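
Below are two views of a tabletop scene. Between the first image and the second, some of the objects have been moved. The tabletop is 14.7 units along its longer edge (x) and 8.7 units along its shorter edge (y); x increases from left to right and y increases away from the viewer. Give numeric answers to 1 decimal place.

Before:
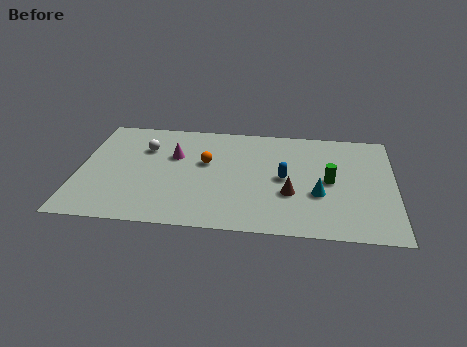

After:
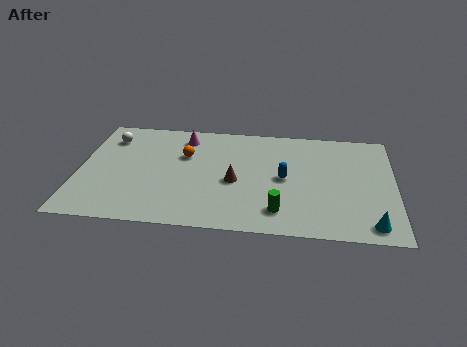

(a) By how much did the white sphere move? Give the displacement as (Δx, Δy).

(-1.7, 0.7)

The white sphere started near (3.0, 6.1) and ended near (1.3, 6.8).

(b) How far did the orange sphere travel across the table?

1.1

From (5.9, 5.2) to (4.9, 5.7), the orange sphere covered √(1.0² + 0.5²) ≈ 1.1 units.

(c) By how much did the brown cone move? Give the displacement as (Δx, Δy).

(-2.6, 0.7)

The brown cone was at about (9.9, 3.1) and moved to about (7.3, 3.8).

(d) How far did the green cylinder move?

3.5

The green cylinder moved from about (11.7, 4.3) to (9.4, 1.7), a distance of √(2.3² + 2.6²) ≈ 3.5.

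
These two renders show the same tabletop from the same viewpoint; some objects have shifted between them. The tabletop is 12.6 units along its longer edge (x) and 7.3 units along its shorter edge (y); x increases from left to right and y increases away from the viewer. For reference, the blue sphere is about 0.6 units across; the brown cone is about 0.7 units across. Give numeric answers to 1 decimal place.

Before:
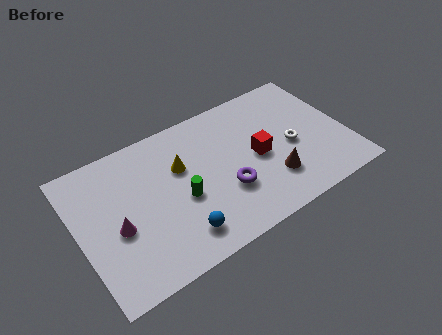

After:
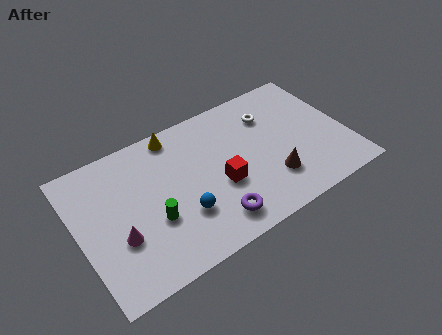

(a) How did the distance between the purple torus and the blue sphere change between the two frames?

-1.0

The distance was about 2.6 in the first image and 1.6 in the second, so they moved 1.0 units closer together.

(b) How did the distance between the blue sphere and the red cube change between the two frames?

-2.6

Before: roughly 4.6 units apart; after: 2.0. That's 2.6 units closer together.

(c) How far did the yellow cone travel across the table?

1.8

The yellow cone moved from about (4.9, 4.7) to (4.9, 6.5), a distance of √(0.0² + 1.8²) ≈ 1.8.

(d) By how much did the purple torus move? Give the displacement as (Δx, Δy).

(-0.8, -1.2)

The purple torus started near (6.7, 2.5) and ended near (5.9, 1.3).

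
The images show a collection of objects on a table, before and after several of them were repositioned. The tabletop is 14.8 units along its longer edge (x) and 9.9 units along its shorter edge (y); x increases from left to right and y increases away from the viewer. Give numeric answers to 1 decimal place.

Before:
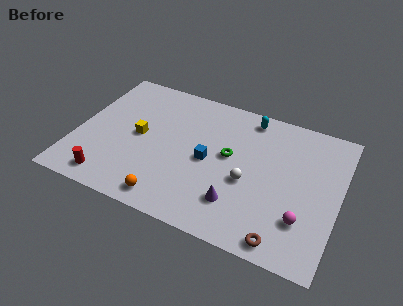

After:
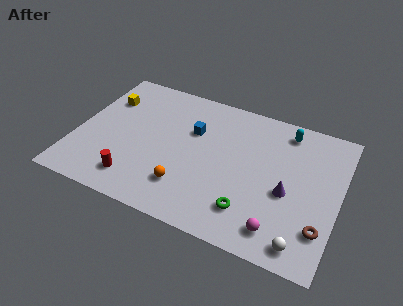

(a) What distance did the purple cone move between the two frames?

3.2

From (9.4, 2.4) to (12.0, 4.2), the purple cone covered √(2.6² + 1.8²) ≈ 3.2 units.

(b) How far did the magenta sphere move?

1.6

The magenta sphere moved from about (13.0, 2.7) to (11.8, 1.6), a distance of √(1.2² + 1.1²) ≈ 1.6.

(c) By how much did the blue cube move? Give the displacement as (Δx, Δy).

(-1.1, 1.8)

From the two frames, the blue cube sits at roughly (7.5, 4.7) before and (6.4, 6.5) after.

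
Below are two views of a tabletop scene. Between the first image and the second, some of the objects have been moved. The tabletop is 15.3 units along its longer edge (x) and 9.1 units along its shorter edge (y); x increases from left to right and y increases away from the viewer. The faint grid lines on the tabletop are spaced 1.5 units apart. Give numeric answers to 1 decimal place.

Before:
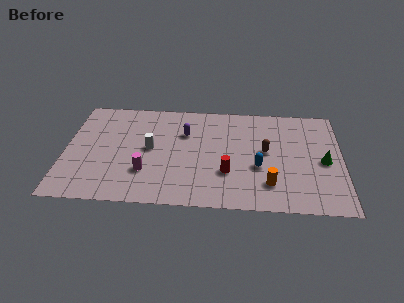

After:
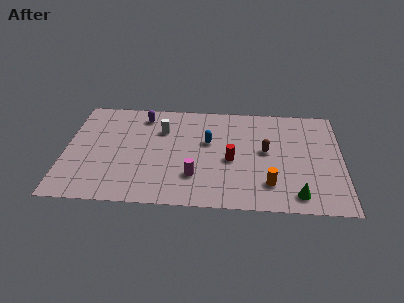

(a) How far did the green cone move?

3.3

The green cone was near (14.3, 4.2) before and (12.8, 1.3) after, so it travelled √(1.5² + 2.9²) ≈ 3.3 units.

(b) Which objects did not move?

the orange cylinder and the brown capsule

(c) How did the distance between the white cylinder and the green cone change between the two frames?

-0.5

They were about 9.6 units apart before and 9.1 after — 0.5 units closer together.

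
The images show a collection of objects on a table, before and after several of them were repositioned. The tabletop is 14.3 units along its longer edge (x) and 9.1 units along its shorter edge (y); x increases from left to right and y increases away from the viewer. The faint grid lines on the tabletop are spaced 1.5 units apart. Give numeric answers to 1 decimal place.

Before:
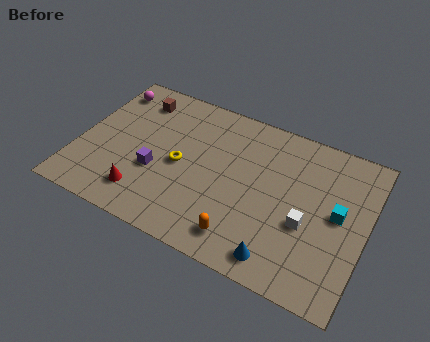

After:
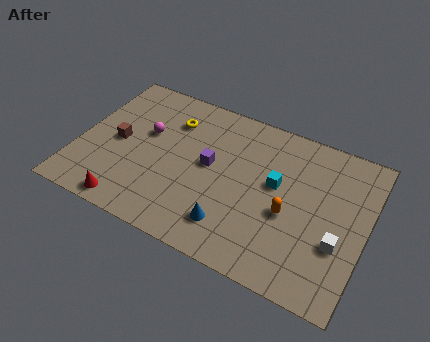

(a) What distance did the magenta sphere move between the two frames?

3.0

The magenta sphere was near (0.9, 7.5) before and (3.2, 5.5) after, so it travelled √(2.3² + 2.0²) ≈ 3.0 units.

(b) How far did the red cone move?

1.1

The red cone was near (3.6, 1.8) before and (3.0, 0.9) after, so it travelled √(0.6² + 0.9²) ≈ 1.1 units.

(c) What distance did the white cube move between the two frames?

1.6

The white cube moved from about (11.5, 3.6) to (13.1, 3.2), a distance of √(1.6² + 0.4²) ≈ 1.6.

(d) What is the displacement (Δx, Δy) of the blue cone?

(-2.5, 0.7)

The blue cone started near (10.5, 1.2) and ended near (8.0, 1.9).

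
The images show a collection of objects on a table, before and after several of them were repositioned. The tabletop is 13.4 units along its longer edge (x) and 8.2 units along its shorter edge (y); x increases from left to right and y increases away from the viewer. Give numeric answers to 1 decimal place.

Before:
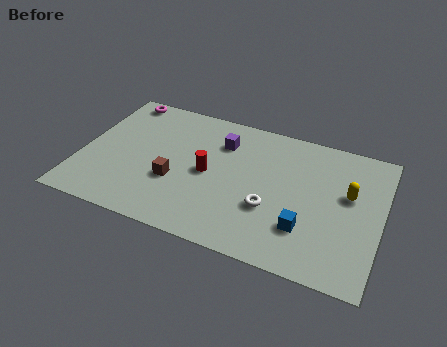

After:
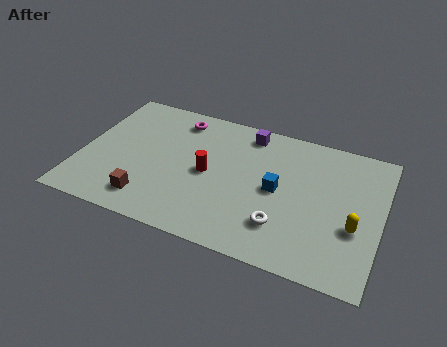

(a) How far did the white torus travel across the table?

1.0

From (8.6, 2.9) to (9.2, 2.1), the white torus covered √(0.6² + 0.8²) ≈ 1.0 units.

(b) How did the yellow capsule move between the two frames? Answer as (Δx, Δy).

(0.4, -1.8)

From the two frames, the yellow capsule sits at roughly (11.9, 4.9) before and (12.3, 3.1) after.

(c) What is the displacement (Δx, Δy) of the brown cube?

(-1.0, -1.5)

The brown cube was at about (4.3, 3.0) and moved to about (3.3, 1.5).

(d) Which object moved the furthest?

the magenta torus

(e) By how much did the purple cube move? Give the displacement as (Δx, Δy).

(1.1, 1.0)

The purple cube started near (6.1, 6.1) and ended near (7.2, 7.1).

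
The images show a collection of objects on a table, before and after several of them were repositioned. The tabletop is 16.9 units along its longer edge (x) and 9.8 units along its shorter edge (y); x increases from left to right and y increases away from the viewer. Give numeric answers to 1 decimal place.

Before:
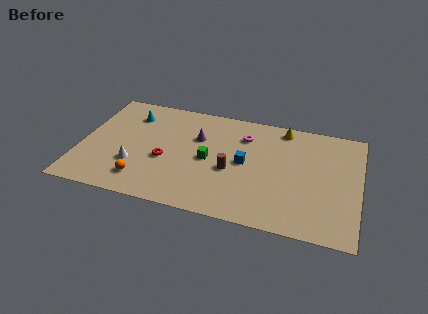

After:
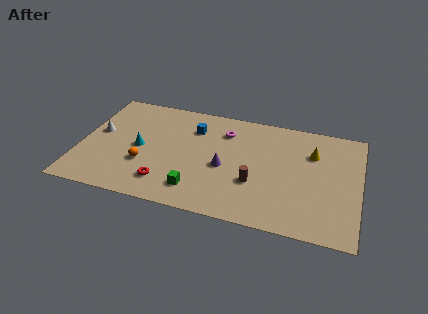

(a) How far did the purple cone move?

2.8

The purple cone moved from about (7.0, 6.5) to (8.8, 4.3), a distance of √(1.8² + 2.2²) ≈ 2.8.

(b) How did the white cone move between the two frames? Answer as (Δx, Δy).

(-2.4, 2.4)

The white cone was at about (3.4, 3.1) and moved to about (1.0, 5.5).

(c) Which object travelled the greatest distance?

the blue cube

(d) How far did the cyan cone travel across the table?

3.0

The cyan cone moved from about (2.8, 7.6) to (3.6, 4.7), a distance of √(0.8² + 2.9²) ≈ 3.0.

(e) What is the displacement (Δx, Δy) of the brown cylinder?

(1.5, -0.7)

The brown cylinder started near (9.2, 4.1) and ended near (10.7, 3.4).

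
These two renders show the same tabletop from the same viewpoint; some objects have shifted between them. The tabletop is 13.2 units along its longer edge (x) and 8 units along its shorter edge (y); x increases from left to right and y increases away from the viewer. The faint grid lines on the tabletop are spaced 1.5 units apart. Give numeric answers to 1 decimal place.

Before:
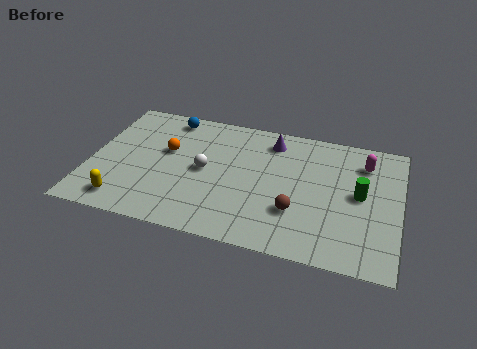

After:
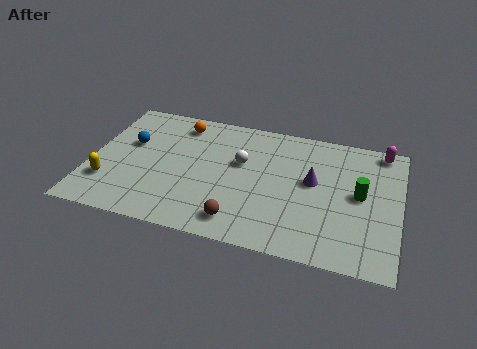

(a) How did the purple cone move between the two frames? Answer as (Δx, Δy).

(1.9, -2.1)

The purple cone was at about (7.6, 6.6) and moved to about (9.5, 4.5).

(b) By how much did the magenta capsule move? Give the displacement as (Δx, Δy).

(0.7, 1.0)

The magenta capsule was at about (11.6, 6.2) and moved to about (12.3, 7.2).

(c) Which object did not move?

the green cylinder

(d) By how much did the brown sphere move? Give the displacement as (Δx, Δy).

(-2.3, -1.2)

From the two frames, the brown sphere sits at roughly (8.9, 2.5) before and (6.6, 1.3) after.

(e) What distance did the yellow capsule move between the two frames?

1.3

From (1.7, 1.2) to (0.9, 2.2), the yellow capsule covered √(0.8² + 1.0²) ≈ 1.3 units.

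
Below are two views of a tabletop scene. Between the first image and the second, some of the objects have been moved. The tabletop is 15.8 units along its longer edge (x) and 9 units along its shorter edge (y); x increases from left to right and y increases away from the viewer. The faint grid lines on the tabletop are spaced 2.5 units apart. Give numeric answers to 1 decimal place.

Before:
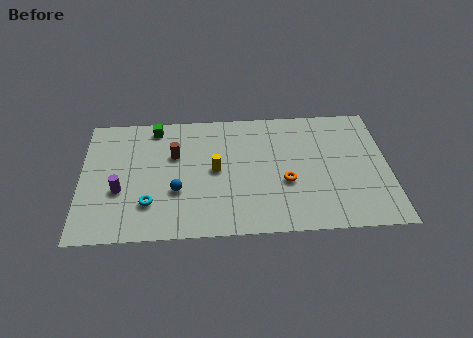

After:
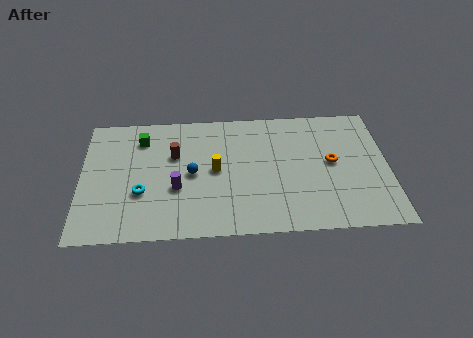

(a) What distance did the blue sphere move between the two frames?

1.4

The blue sphere was near (4.9, 3.2) before and (5.7, 4.4) after, so it travelled √(0.8² + 1.2²) ≈ 1.4 units.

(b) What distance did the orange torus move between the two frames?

2.7

From (10.5, 3.5) to (12.9, 4.8), the orange torus covered √(2.4² + 1.3²) ≈ 2.7 units.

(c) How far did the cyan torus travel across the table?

0.9

From (3.5, 2.4) to (3.1, 3.2), the cyan torus covered √(0.4² + 0.8²) ≈ 0.9 units.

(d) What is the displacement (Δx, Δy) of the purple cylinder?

(2.9, 0.0)

The purple cylinder was at about (2.0, 3.4) and moved to about (4.9, 3.4).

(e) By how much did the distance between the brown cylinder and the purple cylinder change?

-1.3

They were about 3.7 units apart before and 2.4 after — 1.3 units closer together.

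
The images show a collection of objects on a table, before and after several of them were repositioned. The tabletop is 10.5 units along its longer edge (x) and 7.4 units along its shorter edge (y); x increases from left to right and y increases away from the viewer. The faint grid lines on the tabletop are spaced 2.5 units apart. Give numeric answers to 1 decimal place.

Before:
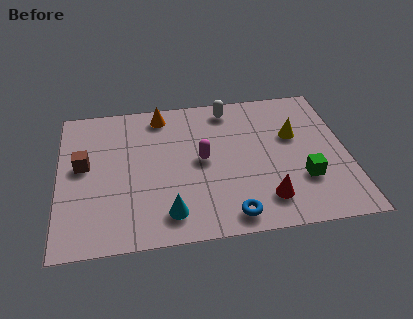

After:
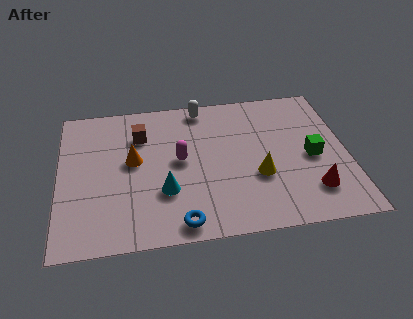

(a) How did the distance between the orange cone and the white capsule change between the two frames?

+1.1

Before: roughly 2.5 units apart; after: 3.6. That's 1.1 units further apart.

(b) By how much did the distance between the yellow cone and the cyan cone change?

-2.3

They were about 5.7 units apart before and 3.4 after — 2.3 units closer together.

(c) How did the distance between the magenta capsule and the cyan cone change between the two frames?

-1.2

The distance was about 2.8 in the first image and 1.6 in the second, so they moved 1.2 units closer together.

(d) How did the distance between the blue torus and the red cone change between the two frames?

+3.5

Before: roughly 1.4 units apart; after: 4.9. That's 3.5 units further apart.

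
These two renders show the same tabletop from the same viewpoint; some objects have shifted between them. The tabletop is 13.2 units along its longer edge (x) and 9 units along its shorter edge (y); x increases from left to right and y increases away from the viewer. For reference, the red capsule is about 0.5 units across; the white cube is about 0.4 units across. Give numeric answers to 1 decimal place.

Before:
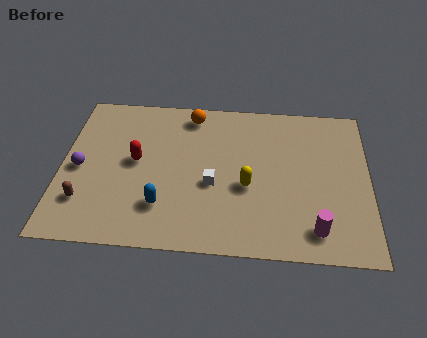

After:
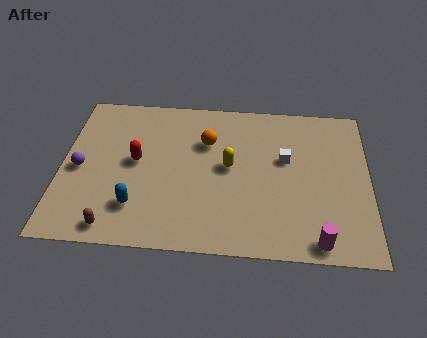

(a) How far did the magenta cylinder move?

0.6

From (10.9, 1.5) to (11.0, 0.9), the magenta cylinder covered √(0.1² + 0.6²) ≈ 0.6 units.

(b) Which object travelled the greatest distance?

the white cube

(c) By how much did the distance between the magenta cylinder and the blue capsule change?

+1.3

They were about 6.5 units apart before and 7.8 after — 1.3 units further apart.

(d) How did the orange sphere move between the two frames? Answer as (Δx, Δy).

(0.7, -1.6)

From the two frames, the orange sphere sits at roughly (5.5, 7.8) before and (6.2, 6.2) after.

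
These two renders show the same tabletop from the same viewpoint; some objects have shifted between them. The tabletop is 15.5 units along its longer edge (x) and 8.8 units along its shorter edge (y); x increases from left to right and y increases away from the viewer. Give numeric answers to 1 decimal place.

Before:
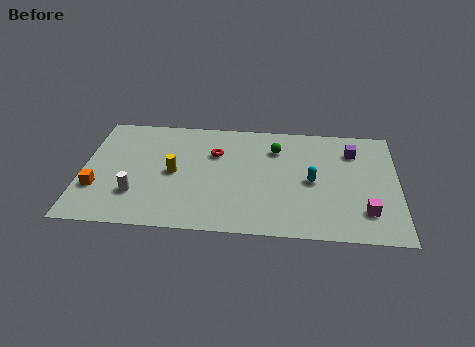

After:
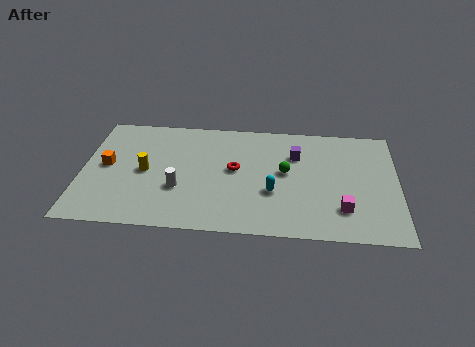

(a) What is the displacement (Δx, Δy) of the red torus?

(1.0, -1.2)

From the two frames, the red torus sits at roughly (6.5, 6.0) before and (7.5, 4.8) after.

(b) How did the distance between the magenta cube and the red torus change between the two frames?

-2.5

They were about 8.4 units apart before and 5.9 after — 2.5 units closer together.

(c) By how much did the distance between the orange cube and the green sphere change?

-0.7

They were about 9.5 units apart before and 8.8 after — 0.7 units closer together.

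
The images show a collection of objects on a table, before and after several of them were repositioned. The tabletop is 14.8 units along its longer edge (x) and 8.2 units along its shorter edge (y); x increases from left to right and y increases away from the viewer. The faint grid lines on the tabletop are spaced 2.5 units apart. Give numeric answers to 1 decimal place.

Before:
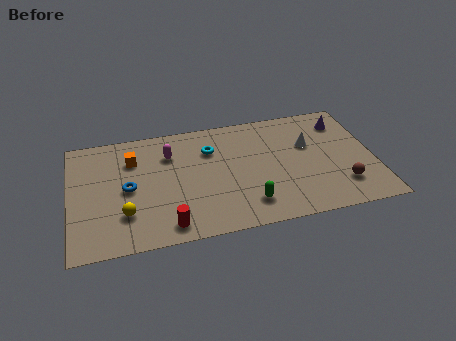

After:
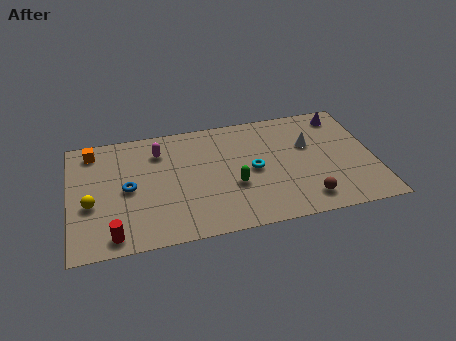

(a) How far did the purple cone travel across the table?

0.5

From (13.5, 6.5) to (13.5, 7.0), the purple cone covered √(0.0² + 0.5²) ≈ 0.5 units.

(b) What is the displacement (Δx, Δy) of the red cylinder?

(-2.6, -0.1)

The red cylinder started near (4.6, 1.1) and ended near (2.0, 1.0).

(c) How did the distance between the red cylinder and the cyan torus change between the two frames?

+2.2

The distance was about 5.3 in the first image and 7.5 in the second, so they moved 2.2 units further apart.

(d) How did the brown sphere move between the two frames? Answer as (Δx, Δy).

(-1.8, -0.6)

From the two frames, the brown sphere sits at roughly (13.1, 2.0) before and (11.3, 1.4) after.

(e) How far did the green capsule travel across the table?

1.5

The green capsule moved from about (8.5, 1.7) to (7.9, 3.1), a distance of √(0.6² + 1.4²) ≈ 1.5.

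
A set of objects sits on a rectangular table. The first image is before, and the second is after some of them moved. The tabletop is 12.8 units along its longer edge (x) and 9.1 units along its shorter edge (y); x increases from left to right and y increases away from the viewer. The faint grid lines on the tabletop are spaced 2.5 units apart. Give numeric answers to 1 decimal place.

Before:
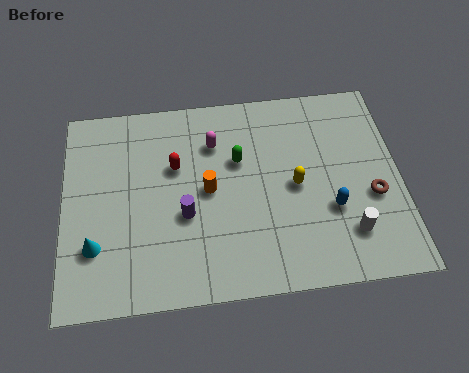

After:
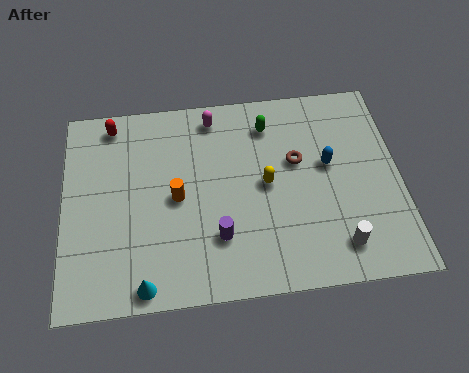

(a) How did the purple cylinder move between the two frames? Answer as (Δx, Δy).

(1.2, -1.1)

From the two frames, the purple cylinder sits at roughly (4.6, 3.6) before and (5.8, 2.5) after.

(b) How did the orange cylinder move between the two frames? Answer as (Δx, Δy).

(-1.2, -0.2)

The orange cylinder was at about (5.5, 4.6) and moved to about (4.3, 4.4).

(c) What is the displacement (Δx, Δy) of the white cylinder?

(-0.4, -0.5)

The white cylinder started near (10.7, 2.1) and ended near (10.3, 1.6).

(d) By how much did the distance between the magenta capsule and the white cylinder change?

+1.0

They were about 6.7 units apart before and 7.7 after — 1.0 units further apart.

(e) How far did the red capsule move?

3.3

The red capsule moved from about (4.3, 5.8) to (1.9, 8.0), a distance of √(2.4² + 2.2²) ≈ 3.3.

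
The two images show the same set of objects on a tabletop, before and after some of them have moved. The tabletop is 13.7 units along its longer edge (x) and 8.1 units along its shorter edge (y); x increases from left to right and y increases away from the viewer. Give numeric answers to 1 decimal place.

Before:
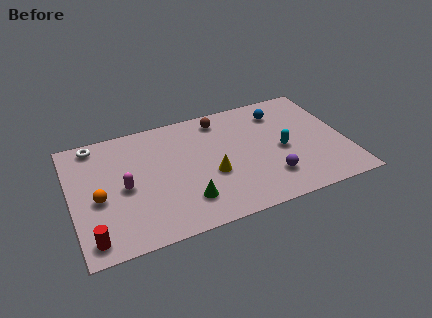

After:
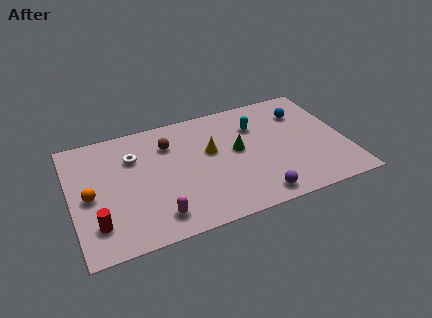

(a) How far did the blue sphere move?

1.2

The blue sphere moved from about (10.7, 6.4) to (11.8, 6.0), a distance of √(1.1² + 0.4²) ≈ 1.2.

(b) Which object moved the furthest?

the green cone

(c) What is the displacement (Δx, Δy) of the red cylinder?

(0.3, 0.8)

The red cylinder was at about (0.8, 1.1) and moved to about (1.1, 1.9).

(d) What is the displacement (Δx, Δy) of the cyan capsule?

(-1.1, 2.1)

From the two frames, the cyan capsule sits at roughly (10.5, 3.7) before and (9.4, 5.8) after.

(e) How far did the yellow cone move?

1.6

The yellow cone was near (6.9, 3.2) before and (7.0, 4.8) after, so it travelled √(0.1² + 1.6²) ≈ 1.6 units.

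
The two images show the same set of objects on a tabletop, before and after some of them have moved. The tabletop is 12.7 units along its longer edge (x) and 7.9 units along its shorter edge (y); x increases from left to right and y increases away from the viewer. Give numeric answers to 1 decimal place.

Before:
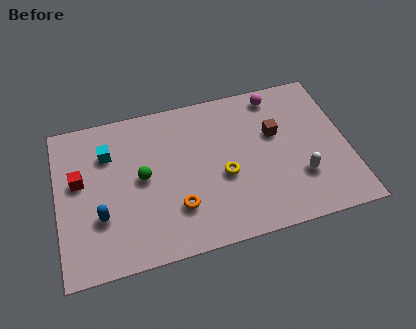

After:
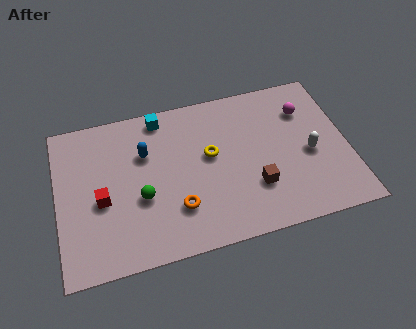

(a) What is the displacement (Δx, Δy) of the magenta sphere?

(1.2, -1.1)

The magenta sphere was at about (9.8, 6.9) and moved to about (11.0, 5.8).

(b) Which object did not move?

the orange torus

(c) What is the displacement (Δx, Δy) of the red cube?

(0.9, -1.2)

The red cube was at about (1.0, 4.6) and moved to about (1.9, 3.4).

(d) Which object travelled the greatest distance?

the blue capsule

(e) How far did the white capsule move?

1.2

The white capsule was near (10.5, 2.4) before and (11.0, 3.5) after, so it travelled √(0.5² + 1.1²) ≈ 1.2 units.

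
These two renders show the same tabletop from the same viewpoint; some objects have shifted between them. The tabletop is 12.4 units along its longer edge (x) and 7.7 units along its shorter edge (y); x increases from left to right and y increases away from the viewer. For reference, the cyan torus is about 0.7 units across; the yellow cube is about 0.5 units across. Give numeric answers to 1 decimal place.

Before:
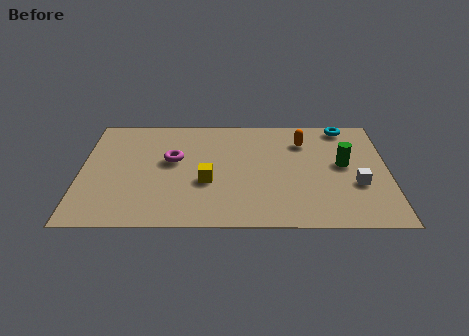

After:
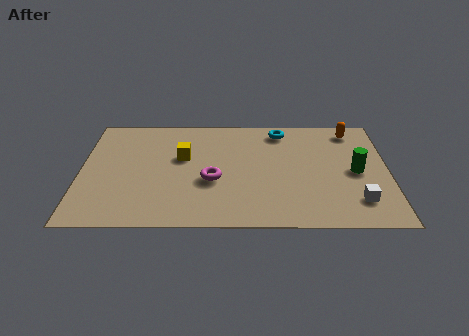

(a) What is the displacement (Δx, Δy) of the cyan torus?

(-2.6, -0.3)

The cyan torus started near (10.7, 6.9) and ended near (8.1, 6.6).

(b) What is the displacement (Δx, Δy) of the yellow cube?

(-1.0, 1.7)

From the two frames, the yellow cube sits at roughly (5.1, 3.0) before and (4.1, 4.7) after.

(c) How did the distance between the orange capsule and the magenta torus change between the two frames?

+1.2

Before: roughly 5.5 units apart; after: 6.7. That's 1.2 units further apart.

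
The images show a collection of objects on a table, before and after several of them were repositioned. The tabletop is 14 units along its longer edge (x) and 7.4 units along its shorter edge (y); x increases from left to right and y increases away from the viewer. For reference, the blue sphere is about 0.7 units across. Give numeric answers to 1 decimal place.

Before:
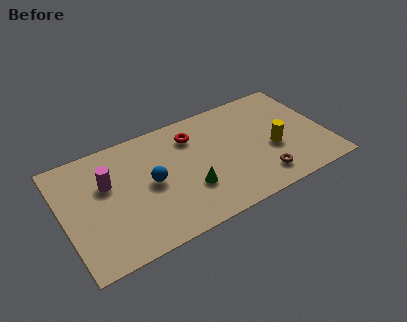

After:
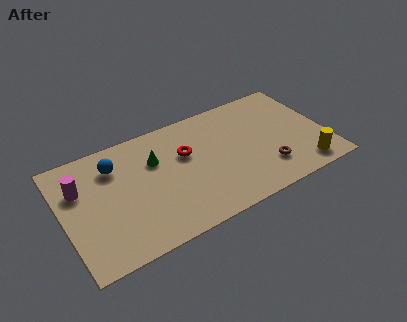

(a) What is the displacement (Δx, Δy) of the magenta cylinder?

(-1.4, 0.3)

The magenta cylinder was at about (2.4, 4.7) and moved to about (1.0, 5.0).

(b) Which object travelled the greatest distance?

the green cone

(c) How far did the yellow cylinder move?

2.4

The yellow cylinder moved from about (11.1, 3.0) to (12.5, 1.1), a distance of √(1.4² + 1.9²) ≈ 2.4.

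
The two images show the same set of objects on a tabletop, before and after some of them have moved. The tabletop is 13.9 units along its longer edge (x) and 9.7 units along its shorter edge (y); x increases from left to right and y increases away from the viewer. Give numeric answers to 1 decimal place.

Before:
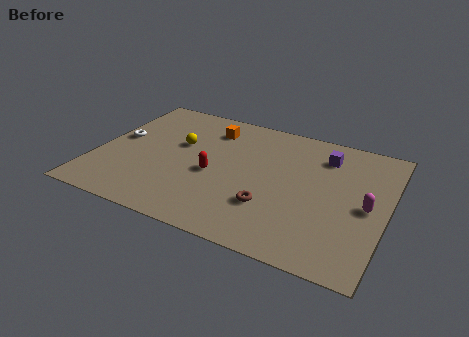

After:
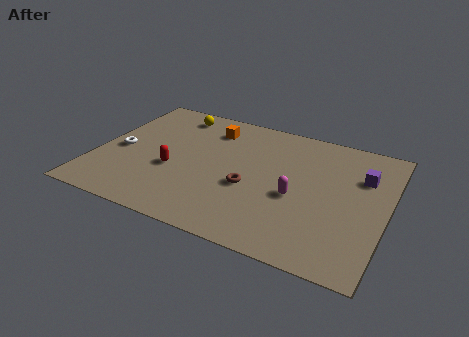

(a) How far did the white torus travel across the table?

0.9

From (0.9, 5.3) to (1.1, 4.4), the white torus covered √(0.2² + 0.9²) ≈ 0.9 units.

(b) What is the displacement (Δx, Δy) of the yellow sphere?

(-0.6, 2.4)

The yellow sphere was at about (3.8, 5.9) and moved to about (3.2, 8.3).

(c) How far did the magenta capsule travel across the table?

3.3

The magenta capsule moved from about (13.0, 4.6) to (9.7, 4.1), a distance of √(3.3² + 0.5²) ≈ 3.3.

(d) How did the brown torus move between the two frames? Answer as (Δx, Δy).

(-1.1, 1.0)

The brown torus started near (8.6, 2.9) and ended near (7.5, 3.9).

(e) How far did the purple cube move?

2.1

The purple cube moved from about (10.7, 7.6) to (12.6, 6.7), a distance of √(1.9² + 0.9²) ≈ 2.1.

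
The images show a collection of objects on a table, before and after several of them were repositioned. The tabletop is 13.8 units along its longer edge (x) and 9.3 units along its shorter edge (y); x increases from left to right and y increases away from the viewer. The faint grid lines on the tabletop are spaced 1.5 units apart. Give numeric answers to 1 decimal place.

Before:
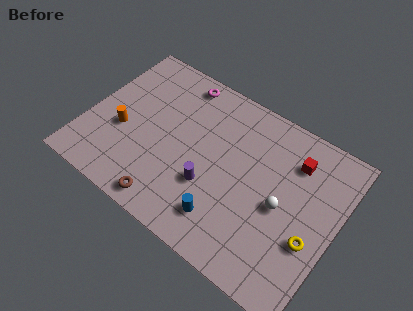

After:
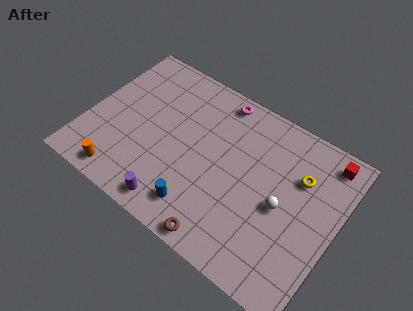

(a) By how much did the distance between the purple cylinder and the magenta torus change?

+1.6

Before: roughly 5.7 units apart; after: 7.3. That's 1.6 units further apart.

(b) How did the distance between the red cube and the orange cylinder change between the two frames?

+2.7

They were about 9.7 units apart before and 12.4 after — 2.7 units further apart.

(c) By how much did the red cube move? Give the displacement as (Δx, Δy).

(1.6, 1.0)

The red cube was at about (11.1, 7.1) and moved to about (12.7, 8.1).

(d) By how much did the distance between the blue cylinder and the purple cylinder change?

-0.3

The distance was about 1.7 in the first image and 1.4 in the second, so they moved 0.3 units closer together.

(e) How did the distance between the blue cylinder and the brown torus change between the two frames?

-1.4

The distance was about 3.1 in the first image and 1.7 in the second, so they moved 1.4 units closer together.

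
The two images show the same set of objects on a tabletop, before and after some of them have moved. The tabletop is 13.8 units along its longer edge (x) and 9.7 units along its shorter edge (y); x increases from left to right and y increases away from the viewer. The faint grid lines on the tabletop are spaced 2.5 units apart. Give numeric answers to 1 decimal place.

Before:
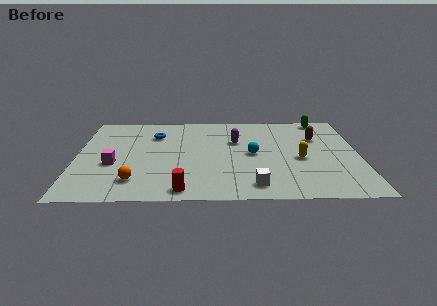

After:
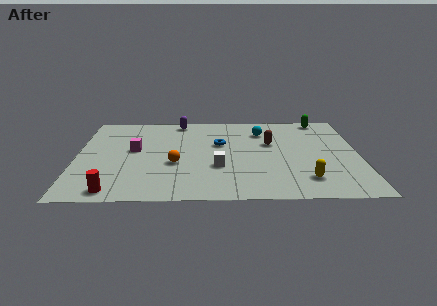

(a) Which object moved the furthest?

the purple capsule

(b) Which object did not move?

the green capsule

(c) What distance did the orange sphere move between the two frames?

2.6

The orange sphere was near (2.9, 2.0) before and (4.8, 3.8) after, so it travelled √(1.9² + 1.8²) ≈ 2.6 units.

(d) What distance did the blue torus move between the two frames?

3.4

The blue torus was near (3.8, 7.1) before and (7.0, 6.0) after, so it travelled √(3.2² + 1.1²) ≈ 3.4 units.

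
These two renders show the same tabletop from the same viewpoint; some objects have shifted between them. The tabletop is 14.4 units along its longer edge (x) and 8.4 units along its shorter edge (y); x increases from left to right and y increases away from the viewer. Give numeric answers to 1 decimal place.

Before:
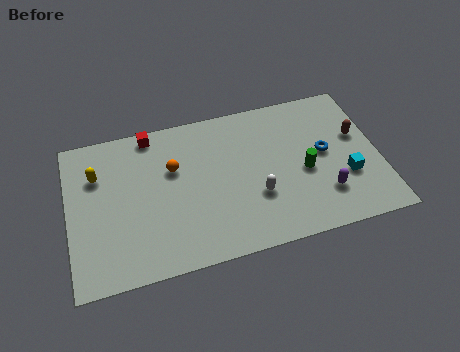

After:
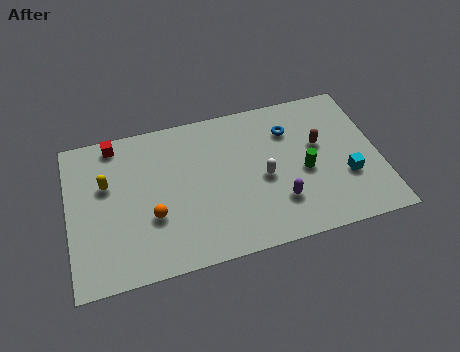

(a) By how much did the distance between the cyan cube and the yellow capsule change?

-0.5

The distance was about 11.8 in the first image and 11.3 in the second, so they moved 0.5 units closer together.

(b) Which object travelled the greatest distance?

the orange sphere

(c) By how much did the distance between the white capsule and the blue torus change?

-0.9

The distance was about 3.7 in the first image and 2.8 in the second, so they moved 0.9 units closer together.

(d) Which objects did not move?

the cyan cube and the green cylinder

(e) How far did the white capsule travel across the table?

1.0

The white capsule moved from about (8.6, 2.9) to (9.0, 3.8), a distance of √(0.4² + 0.9²) ≈ 1.0.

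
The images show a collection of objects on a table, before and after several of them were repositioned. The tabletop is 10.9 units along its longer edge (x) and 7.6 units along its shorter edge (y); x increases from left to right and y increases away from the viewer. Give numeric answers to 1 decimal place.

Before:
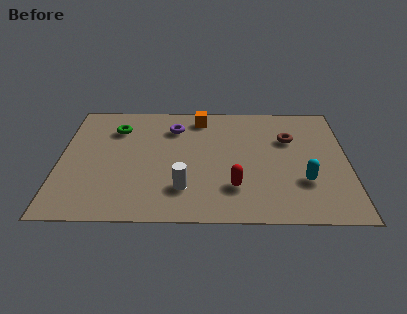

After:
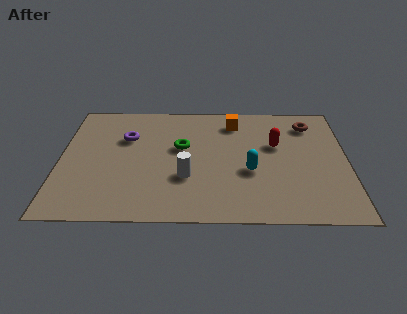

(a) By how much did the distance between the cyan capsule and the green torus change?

-4.8

Before: roughly 7.8 units apart; after: 3.0. That's 4.8 units closer together.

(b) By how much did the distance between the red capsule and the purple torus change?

+1.3

The distance was about 4.4 in the first image and 5.7 in the second, so they moved 1.3 units further apart.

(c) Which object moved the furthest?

the red capsule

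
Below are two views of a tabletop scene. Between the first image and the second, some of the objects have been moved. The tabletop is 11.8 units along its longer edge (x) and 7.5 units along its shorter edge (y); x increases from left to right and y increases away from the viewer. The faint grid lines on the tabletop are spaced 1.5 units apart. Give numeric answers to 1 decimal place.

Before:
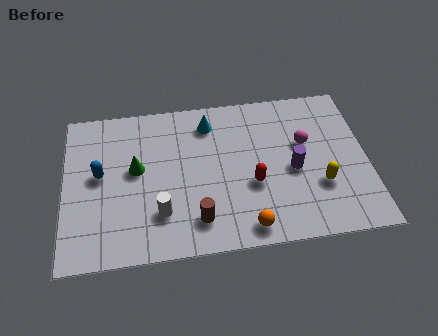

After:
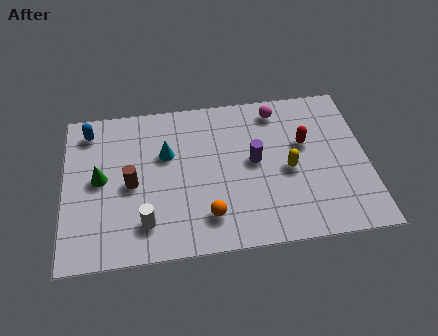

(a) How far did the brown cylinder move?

3.2

From (5.1, 1.5) to (2.6, 3.5), the brown cylinder covered √(2.5² + 2.0²) ≈ 3.2 units.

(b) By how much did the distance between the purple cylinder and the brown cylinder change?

+0.6

Before: roughly 4.2 units apart; after: 4.8. That's 0.6 units further apart.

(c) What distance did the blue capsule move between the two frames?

2.2

The blue capsule moved from about (1.4, 4.1) to (1.0, 6.3), a distance of √(0.4² + 2.2²) ≈ 2.2.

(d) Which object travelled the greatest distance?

the brown cylinder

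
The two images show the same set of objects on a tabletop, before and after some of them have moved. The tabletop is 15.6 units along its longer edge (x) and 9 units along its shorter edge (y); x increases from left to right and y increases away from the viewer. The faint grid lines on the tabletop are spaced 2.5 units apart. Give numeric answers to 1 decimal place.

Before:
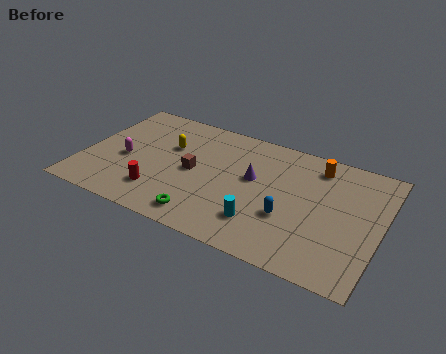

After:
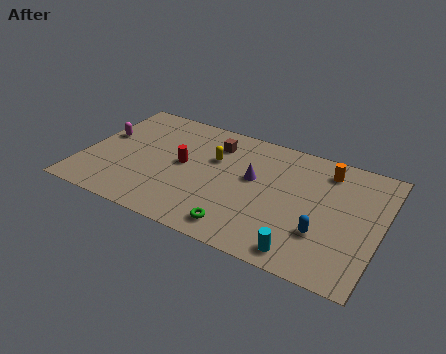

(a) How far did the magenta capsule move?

2.0

The magenta capsule moved from about (2.2, 3.9) to (0.8, 5.3), a distance of √(1.4² + 1.4²) ≈ 2.0.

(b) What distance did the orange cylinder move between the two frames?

0.5

The orange cylinder was near (12.0, 7.5) before and (12.5, 7.4) after, so it travelled √(0.5² + 0.1²) ≈ 0.5 units.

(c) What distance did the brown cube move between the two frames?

2.7

The brown cube moved from about (5.8, 4.4) to (6.6, 7.0), a distance of √(0.8² + 2.6²) ≈ 2.7.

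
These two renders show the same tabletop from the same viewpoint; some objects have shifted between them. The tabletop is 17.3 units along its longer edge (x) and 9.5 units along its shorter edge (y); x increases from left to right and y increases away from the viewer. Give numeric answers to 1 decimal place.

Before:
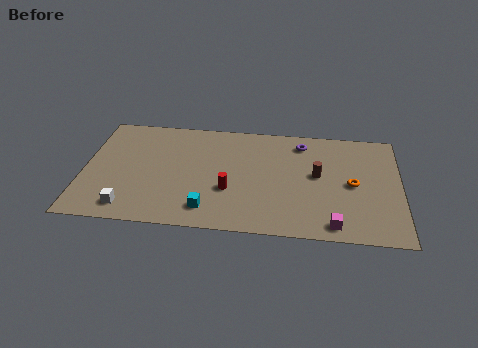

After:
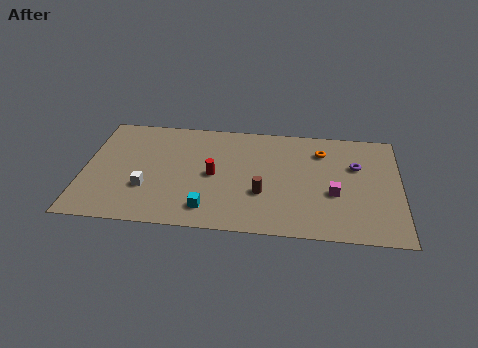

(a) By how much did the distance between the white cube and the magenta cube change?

-0.9

They were about 11.1 units apart before and 10.2 after — 0.9 units closer together.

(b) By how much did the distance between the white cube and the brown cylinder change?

-4.6

The distance was about 10.9 in the first image and 6.3 in the second, so they moved 4.6 units closer together.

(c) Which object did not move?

the cyan cube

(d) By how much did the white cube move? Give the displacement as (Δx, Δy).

(0.9, 1.7)

The white cube started near (2.6, 1.4) and ended near (3.5, 3.1).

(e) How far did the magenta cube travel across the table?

2.6

From (13.7, 1.1) to (13.7, 3.7), the magenta cube covered √(0.0² + 2.6²) ≈ 2.6 units.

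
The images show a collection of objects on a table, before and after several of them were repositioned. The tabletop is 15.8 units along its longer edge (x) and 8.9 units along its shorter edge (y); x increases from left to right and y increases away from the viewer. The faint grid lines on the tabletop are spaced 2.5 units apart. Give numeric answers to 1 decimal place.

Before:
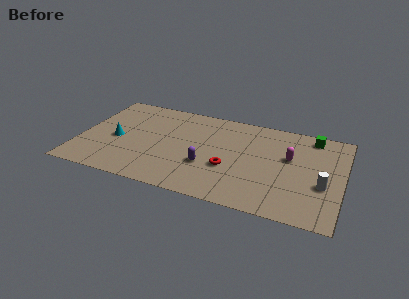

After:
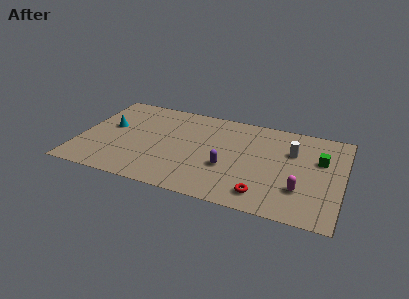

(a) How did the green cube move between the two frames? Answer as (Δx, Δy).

(0.6, -2.1)

From the two frames, the green cube sits at roughly (13.8, 7.8) before and (14.4, 5.7) after.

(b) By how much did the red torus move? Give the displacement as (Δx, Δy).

(2.2, -1.8)

From the two frames, the red torus sits at roughly (9.1, 3.3) before and (11.3, 1.5) after.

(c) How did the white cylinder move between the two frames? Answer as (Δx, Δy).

(-2.0, 2.6)

The white cylinder started near (14.7, 3.4) and ended near (12.7, 6.0).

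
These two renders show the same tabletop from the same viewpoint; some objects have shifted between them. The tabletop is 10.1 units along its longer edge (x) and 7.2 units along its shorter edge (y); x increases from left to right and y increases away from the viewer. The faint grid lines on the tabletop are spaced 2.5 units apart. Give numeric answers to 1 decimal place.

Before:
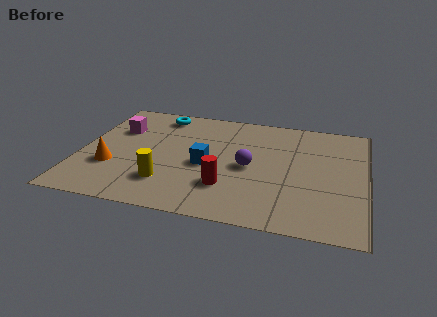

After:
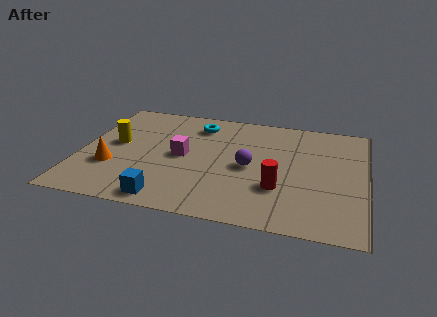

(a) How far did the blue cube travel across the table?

2.7

The blue cube moved from about (4.5, 3.2) to (3.3, 0.8), a distance of √(1.2² + 2.4²) ≈ 2.7.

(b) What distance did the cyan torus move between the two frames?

1.5

The cyan torus was near (2.6, 6.2) before and (4.0, 5.8) after, so it travelled √(1.4² + 0.4²) ≈ 1.5 units.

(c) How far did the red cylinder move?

1.8

From (5.3, 2.0) to (7.1, 2.3), the red cylinder covered √(1.8² + 0.3²) ≈ 1.8 units.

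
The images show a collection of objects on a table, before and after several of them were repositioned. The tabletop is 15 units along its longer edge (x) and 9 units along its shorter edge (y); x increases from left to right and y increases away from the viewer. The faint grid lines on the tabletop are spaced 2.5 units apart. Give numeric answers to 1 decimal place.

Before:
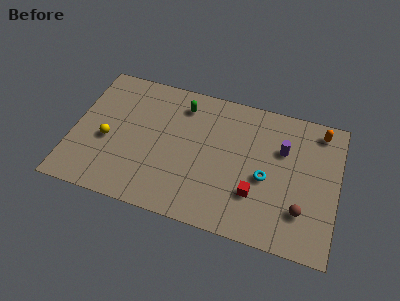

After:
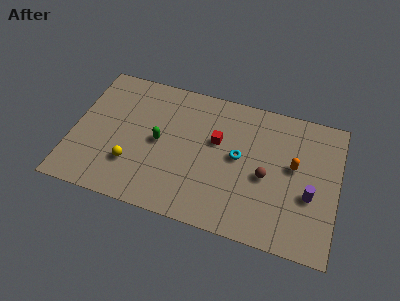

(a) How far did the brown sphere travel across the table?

2.6

From (13.1, 2.4) to (11.0, 4.0), the brown sphere covered √(2.1² + 1.6²) ≈ 2.6 units.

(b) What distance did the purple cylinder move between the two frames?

3.0

From (11.8, 6.0) to (13.5, 3.5), the purple cylinder covered √(1.7² + 2.5²) ≈ 3.0 units.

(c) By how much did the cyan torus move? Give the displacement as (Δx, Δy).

(-1.6, 0.9)

The cyan torus started near (11.0, 3.9) and ended near (9.4, 4.8).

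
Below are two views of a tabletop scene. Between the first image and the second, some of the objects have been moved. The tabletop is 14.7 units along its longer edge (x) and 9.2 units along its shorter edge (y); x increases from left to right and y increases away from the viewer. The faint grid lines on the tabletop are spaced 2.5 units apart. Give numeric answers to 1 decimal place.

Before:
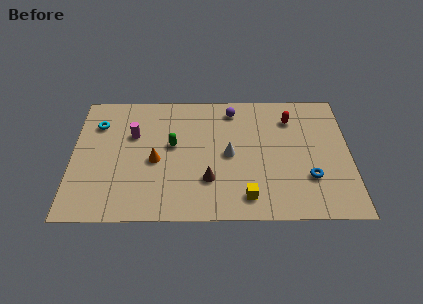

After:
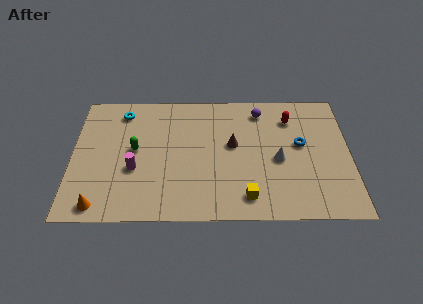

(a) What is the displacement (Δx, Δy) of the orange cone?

(-2.9, -3.1)

From the two frames, the orange cone sits at roughly (4.4, 4.1) before and (1.5, 1.0) after.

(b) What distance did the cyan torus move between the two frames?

1.6

The cyan torus was near (1.3, 6.8) before and (2.6, 7.7) after, so it travelled √(1.3² + 0.9²) ≈ 1.6 units.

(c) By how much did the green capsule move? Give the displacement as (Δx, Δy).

(-2.0, -0.3)

The green capsule was at about (5.3, 5.2) and moved to about (3.3, 4.9).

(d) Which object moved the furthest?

the orange cone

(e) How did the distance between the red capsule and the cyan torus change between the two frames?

-1.3

They were about 10.3 units apart before and 9.0 after — 1.3 units closer together.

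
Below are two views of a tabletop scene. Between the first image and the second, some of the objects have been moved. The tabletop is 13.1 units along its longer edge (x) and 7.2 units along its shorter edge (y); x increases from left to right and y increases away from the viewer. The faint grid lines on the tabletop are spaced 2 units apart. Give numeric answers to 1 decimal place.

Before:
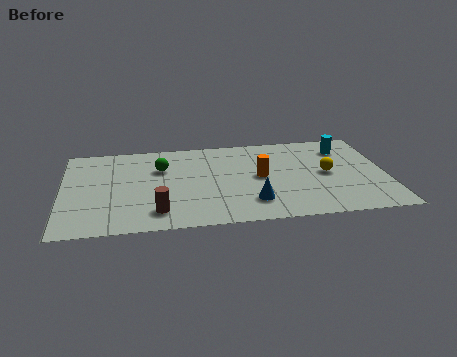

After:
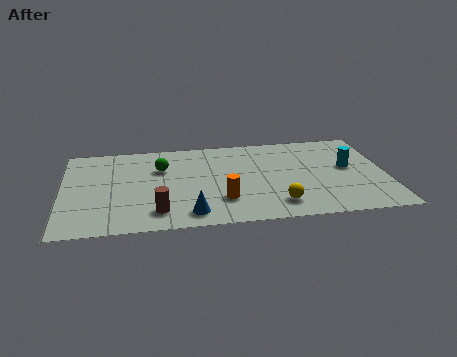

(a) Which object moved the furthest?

the yellow sphere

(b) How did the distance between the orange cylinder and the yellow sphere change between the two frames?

-0.4

They were about 2.7 units apart before and 2.3 after — 0.4 units closer together.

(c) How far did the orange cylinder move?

2.3

The orange cylinder moved from about (8.0, 3.7) to (6.4, 2.0), a distance of √(1.6² + 1.7²) ≈ 2.3.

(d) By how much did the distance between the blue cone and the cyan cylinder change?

+1.6

Before: roughly 5.5 units apart; after: 7.1. That's 1.6 units further apart.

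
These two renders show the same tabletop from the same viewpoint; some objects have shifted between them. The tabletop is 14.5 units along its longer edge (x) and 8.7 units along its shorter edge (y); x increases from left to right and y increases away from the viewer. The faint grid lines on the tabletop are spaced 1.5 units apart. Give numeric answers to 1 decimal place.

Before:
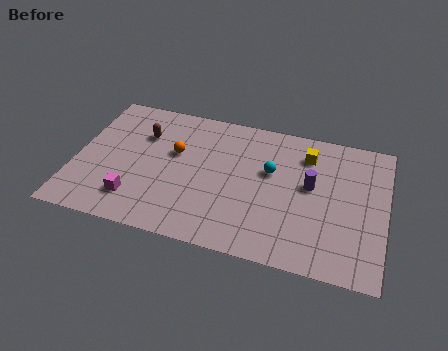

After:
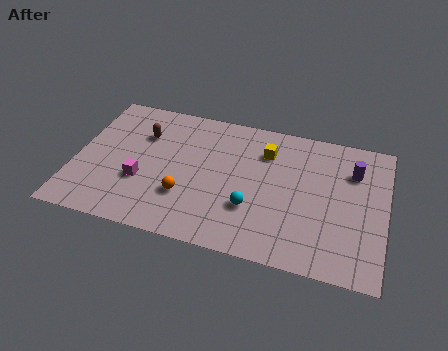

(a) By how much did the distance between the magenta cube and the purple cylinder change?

+1.7

They were about 8.5 units apart before and 10.2 after — 1.7 units further apart.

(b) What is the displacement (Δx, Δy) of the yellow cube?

(-1.9, -0.3)

From the two frames, the yellow cube sits at roughly (10.7, 6.8) before and (8.8, 6.5) after.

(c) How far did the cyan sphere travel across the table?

2.6

From (9.1, 5.3) to (8.4, 2.8), the cyan sphere covered √(0.7² + 2.5²) ≈ 2.6 units.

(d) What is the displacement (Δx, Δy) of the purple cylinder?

(1.9, 1.4)

The purple cylinder started near (11.0, 4.9) and ended near (12.9, 6.3).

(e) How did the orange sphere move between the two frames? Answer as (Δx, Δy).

(0.7, -2.6)

From the two frames, the orange sphere sits at roughly (4.6, 5.3) before and (5.3, 2.7) after.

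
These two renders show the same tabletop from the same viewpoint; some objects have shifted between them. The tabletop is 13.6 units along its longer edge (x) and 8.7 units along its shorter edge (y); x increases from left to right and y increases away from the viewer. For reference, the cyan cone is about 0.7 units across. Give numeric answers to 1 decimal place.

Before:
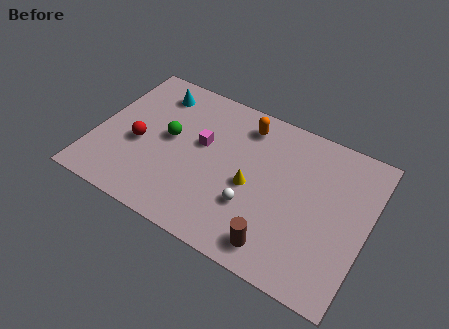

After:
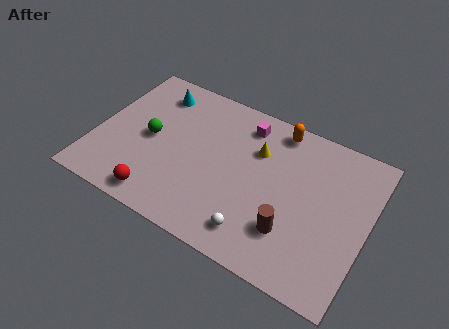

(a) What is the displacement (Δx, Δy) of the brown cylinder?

(0.5, 1.1)

From the two frames, the brown cylinder sits at roughly (9.6, 1.3) before and (10.1, 2.4) after.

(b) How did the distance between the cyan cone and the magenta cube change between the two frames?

+1.2

Before: roughly 3.4 units apart; after: 4.6. That's 1.2 units further apart.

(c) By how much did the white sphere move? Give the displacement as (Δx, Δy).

(0.4, -1.3)

The white sphere started near (8.1, 2.8) and ended near (8.5, 1.5).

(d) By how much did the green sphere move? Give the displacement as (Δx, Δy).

(-0.9, -0.4)

From the two frames, the green sphere sits at roughly (3.6, 4.7) before and (2.7, 4.3) after.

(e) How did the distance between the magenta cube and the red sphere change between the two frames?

+3.7

They were about 3.3 units apart before and 7.0 after — 3.7 units further apart.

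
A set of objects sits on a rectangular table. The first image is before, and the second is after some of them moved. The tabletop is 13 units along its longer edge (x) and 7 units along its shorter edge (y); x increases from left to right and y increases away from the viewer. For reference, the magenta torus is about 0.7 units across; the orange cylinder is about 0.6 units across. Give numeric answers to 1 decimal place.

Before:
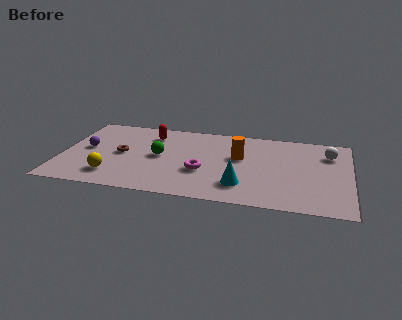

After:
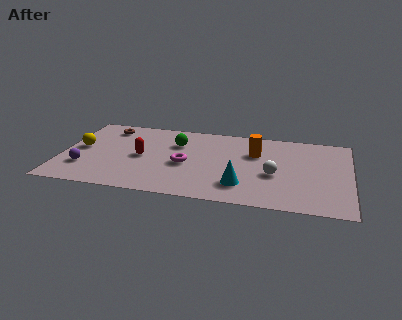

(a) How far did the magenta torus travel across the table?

0.9

The magenta torus was near (6.4, 2.6) before and (5.6, 3.1) after, so it travelled √(0.8² + 0.5²) ≈ 0.9 units.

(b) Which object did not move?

the cyan cone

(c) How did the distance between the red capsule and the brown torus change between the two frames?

+0.6

The distance was about 2.3 in the first image and 2.9 in the second, so they moved 0.6 units further apart.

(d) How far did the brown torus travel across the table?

2.4

The brown torus moved from about (2.7, 3.5) to (1.9, 5.8), a distance of √(0.8² + 2.3²) ≈ 2.4.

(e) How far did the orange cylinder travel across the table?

0.9

The orange cylinder was near (8.0, 4.2) before and (8.7, 4.7) after, so it travelled √(0.7² + 0.5²) ≈ 0.9 units.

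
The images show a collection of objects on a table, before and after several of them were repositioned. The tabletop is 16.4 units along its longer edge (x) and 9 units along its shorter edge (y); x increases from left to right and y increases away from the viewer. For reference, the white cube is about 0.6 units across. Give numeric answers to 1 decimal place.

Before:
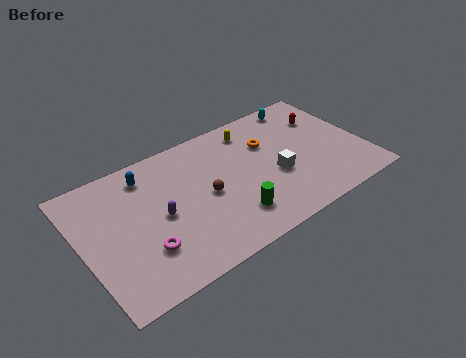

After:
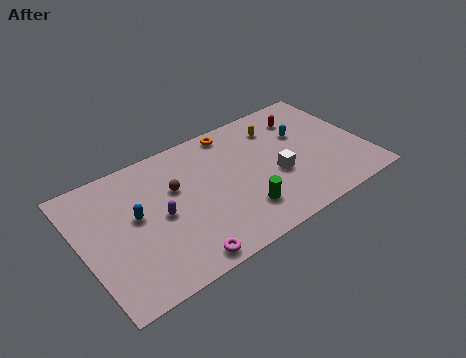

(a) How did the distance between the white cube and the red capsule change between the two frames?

-0.4

The distance was about 4.5 in the first image and 4.1 in the second, so they moved 0.4 units closer together.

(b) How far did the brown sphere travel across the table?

2.1

The brown sphere was near (7.1, 4.3) before and (5.5, 5.7) after, so it travelled √(1.6² + 1.4²) ≈ 2.1 units.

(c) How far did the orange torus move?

2.6

The orange torus moved from about (11.1, 6.1) to (9.3, 8.0), a distance of √(1.8² + 1.9²) ≈ 2.6.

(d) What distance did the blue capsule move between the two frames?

2.6

The blue capsule was near (4.1, 7.4) before and (3.1, 5.0) after, so it travelled √(1.0² + 2.4²) ≈ 2.6 units.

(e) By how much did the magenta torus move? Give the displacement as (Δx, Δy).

(1.8, -1.7)

The magenta torus started near (3.2, 2.6) and ended near (5.0, 0.9).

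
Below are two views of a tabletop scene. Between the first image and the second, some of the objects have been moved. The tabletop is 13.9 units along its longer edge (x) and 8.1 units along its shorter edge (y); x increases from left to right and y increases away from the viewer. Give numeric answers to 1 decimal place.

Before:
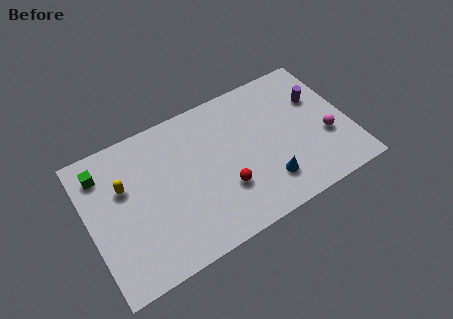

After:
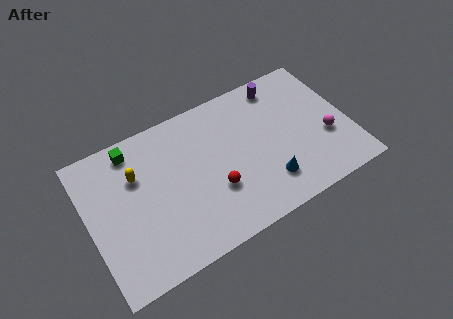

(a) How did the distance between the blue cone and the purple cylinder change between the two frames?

+0.5

Before: roughly 4.8 units apart; after: 5.3. That's 0.5 units further apart.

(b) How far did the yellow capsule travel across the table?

0.8

The yellow capsule was near (2.0, 5.2) before and (2.7, 5.5) after, so it travelled √(0.7² + 0.3²) ≈ 0.8 units.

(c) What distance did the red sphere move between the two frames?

0.5

From (7.0, 2.6) to (6.5, 2.8), the red sphere covered √(0.5² + 0.2²) ≈ 0.5 units.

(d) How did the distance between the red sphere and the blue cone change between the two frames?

+0.5

They were about 2.3 units apart before and 2.8 after — 0.5 units further apart.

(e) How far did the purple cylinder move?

2.4

From (12.5, 5.4) to (10.7, 7.0), the purple cylinder covered √(1.8² + 1.6²) ≈ 2.4 units.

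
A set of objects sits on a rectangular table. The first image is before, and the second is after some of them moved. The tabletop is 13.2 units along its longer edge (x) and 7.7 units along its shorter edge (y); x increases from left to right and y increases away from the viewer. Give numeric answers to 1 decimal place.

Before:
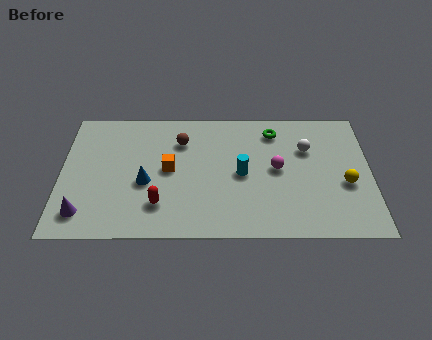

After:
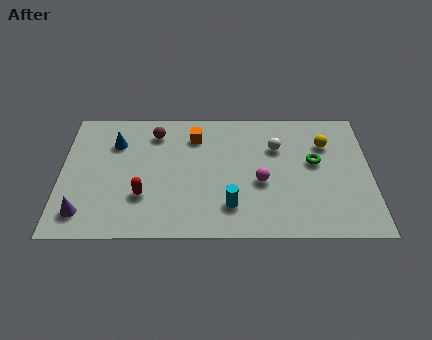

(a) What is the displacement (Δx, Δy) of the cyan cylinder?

(-0.5, -1.9)

From the two frames, the cyan cylinder sits at roughly (7.7, 3.7) before and (7.2, 1.8) after.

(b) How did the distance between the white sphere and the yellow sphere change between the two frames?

-0.5

The distance was about 2.6 in the first image and 2.1 in the second, so they moved 0.5 units closer together.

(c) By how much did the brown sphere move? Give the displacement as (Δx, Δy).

(-1.1, 0.5)

From the two frames, the brown sphere sits at roughly (5.1, 5.7) before and (4.0, 6.2) after.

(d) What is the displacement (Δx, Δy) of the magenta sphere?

(-0.7, -0.8)

The magenta sphere was at about (9.2, 4.0) and moved to about (8.5, 3.2).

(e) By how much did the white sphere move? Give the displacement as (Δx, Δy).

(-1.3, 0.1)

The white sphere was at about (10.5, 5.2) and moved to about (9.2, 5.3).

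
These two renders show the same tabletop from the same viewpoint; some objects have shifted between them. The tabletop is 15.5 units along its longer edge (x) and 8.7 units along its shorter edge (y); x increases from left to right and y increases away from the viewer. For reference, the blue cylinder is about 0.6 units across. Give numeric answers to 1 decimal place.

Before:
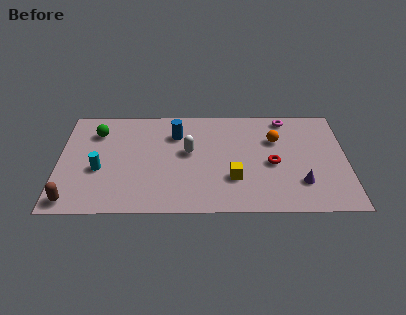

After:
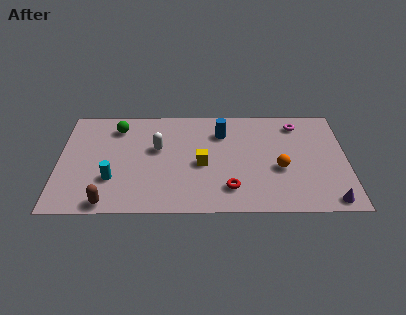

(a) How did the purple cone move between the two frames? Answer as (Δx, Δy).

(1.5, -1.4)

From the two frames, the purple cone sits at roughly (13.0, 2.3) before and (14.5, 0.9) after.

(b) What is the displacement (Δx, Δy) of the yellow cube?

(-1.7, 1.2)

The yellow cube started near (9.4, 2.7) and ended near (7.7, 3.9).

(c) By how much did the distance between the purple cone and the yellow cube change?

+3.8

Before: roughly 3.6 units apart; after: 7.4. That's 3.8 units further apart.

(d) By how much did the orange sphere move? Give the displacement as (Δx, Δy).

(0.2, -2.4)

From the two frames, the orange sphere sits at roughly (11.7, 5.9) before and (11.9, 3.5) after.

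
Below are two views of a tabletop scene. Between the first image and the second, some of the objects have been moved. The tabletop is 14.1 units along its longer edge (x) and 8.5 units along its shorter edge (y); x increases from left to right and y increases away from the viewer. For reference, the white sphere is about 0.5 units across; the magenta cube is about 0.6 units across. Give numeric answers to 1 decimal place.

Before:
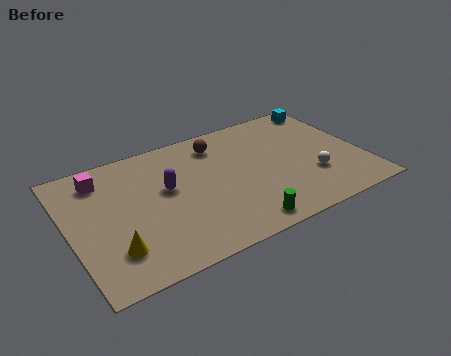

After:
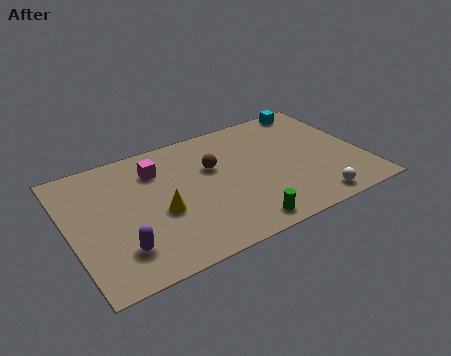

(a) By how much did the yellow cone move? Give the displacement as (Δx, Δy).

(2.4, 1.4)

The yellow cone was at about (1.8, 2.1) and moved to about (4.2, 3.5).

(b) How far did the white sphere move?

1.7

The white sphere was near (11.5, 2.7) before and (11.2, 1.0) after, so it travelled √(0.3² + 1.7²) ≈ 1.7 units.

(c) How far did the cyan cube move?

0.7

From (13.1, 7.5) to (12.4, 7.7), the cyan cube covered √(0.7² + 0.2²) ≈ 0.7 units.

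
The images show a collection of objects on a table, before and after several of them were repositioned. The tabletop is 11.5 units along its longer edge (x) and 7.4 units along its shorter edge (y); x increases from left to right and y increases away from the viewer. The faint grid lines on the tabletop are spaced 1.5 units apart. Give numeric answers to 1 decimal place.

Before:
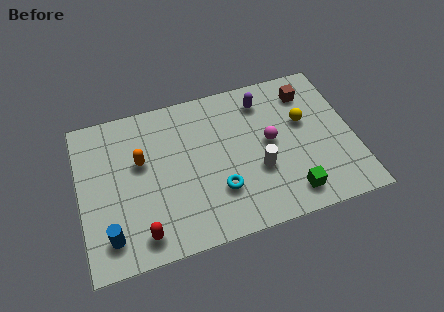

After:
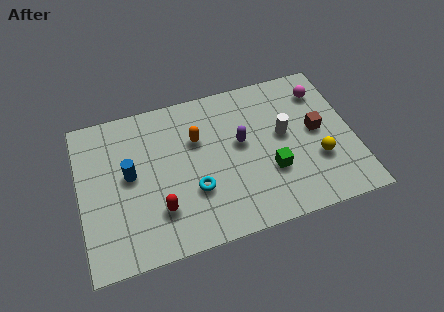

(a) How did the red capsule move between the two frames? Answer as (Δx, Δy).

(0.8, 0.9)

From the two frames, the red capsule sits at roughly (2.4, 1.1) before and (3.2, 2.0) after.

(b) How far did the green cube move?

1.5

The green cube was near (8.6, 1.2) before and (7.9, 2.5) after, so it travelled √(0.7² + 1.3²) ≈ 1.5 units.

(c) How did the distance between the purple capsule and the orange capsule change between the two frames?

-3.6

The distance was about 5.5 in the first image and 1.9 in the second, so they moved 3.6 units closer together.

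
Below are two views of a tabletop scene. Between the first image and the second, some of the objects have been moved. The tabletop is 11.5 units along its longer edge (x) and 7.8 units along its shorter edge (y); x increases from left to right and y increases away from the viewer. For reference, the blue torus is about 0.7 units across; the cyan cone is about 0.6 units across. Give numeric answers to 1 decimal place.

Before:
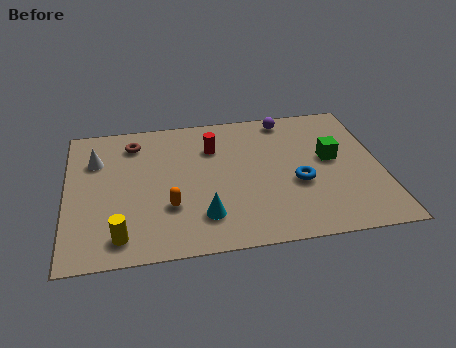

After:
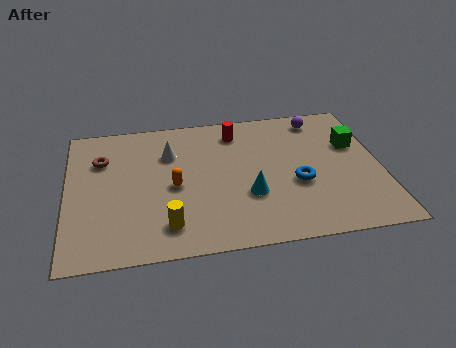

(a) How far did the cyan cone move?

1.9

From (4.9, 1.8) to (6.6, 2.7), the cyan cone covered √(1.7² + 0.9²) ≈ 1.9 units.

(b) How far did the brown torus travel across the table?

1.4

The brown torus moved from about (2.5, 6.3) to (1.3, 5.5), a distance of √(1.2² + 0.8²) ≈ 1.4.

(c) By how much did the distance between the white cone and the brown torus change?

+0.9

The distance was about 1.6 in the first image and 2.5 in the second, so they moved 0.9 units further apart.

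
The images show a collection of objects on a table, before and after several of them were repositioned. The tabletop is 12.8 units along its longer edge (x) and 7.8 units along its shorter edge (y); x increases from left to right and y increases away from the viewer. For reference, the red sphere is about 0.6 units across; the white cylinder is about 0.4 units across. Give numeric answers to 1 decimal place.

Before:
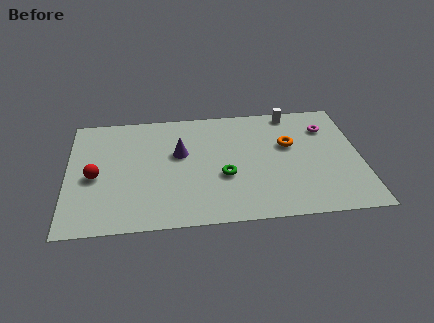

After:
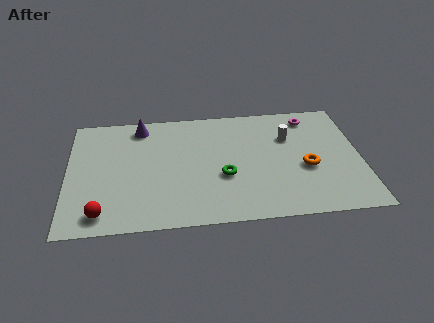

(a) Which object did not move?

the green torus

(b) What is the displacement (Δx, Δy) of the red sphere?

(0.3, -2.4)

From the two frames, the red sphere sits at roughly (1.2, 3.5) before and (1.5, 1.1) after.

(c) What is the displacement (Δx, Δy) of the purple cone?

(-1.7, 2.0)

The purple cone was at about (4.9, 4.7) and moved to about (3.2, 6.7).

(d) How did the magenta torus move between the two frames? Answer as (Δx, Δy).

(-0.7, 0.8)

From the two frames, the magenta torus sits at roughly (11.4, 5.8) before and (10.7, 6.6) after.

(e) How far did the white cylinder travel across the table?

1.7

From (9.9, 7.0) to (9.7, 5.3), the white cylinder covered √(0.2² + 1.7²) ≈ 1.7 units.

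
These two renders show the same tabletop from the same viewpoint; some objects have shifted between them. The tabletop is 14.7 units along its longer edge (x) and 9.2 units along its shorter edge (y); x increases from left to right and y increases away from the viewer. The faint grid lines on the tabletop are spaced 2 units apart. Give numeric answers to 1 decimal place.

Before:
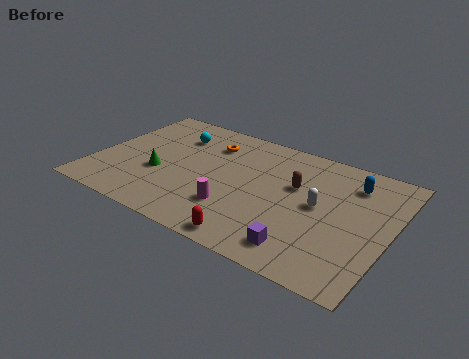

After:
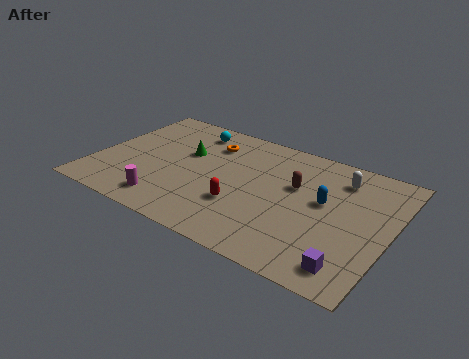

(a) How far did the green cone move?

2.4

From (3.3, 3.5) to (4.3, 5.7), the green cone covered √(1.0² + 2.2²) ≈ 2.4 units.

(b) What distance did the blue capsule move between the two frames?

2.3

The blue capsule was near (12.5, 7.2) before and (11.4, 5.2) after, so it travelled √(1.1² + 2.0²) ≈ 2.3 units.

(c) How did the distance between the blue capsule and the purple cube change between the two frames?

-1.7

The distance was about 5.9 in the first image and 4.2 in the second, so they moved 1.7 units closer together.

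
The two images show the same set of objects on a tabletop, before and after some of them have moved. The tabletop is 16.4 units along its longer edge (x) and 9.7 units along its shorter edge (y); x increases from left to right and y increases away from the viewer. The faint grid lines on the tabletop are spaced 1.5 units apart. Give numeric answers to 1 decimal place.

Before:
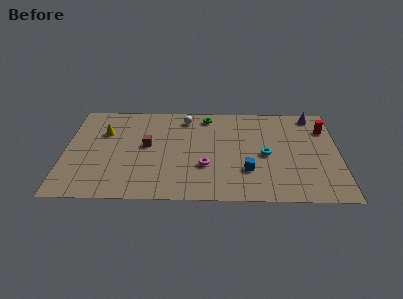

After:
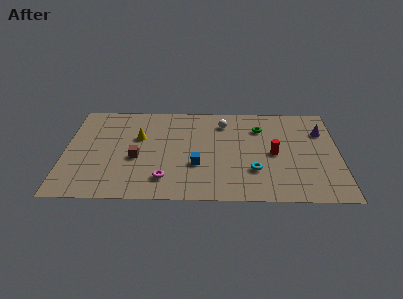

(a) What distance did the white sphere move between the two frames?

2.4

The white sphere moved from about (7.2, 8.2) to (9.5, 7.7), a distance of √(2.3² + 0.5²) ≈ 2.4.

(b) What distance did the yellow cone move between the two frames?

2.2

From (2.3, 6.6) to (4.4, 6.1), the yellow cone covered √(2.1² + 0.5²) ≈ 2.2 units.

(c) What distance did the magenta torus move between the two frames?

2.7

The magenta torus was near (8.4, 3.3) before and (6.0, 2.0) after, so it travelled √(2.4² + 1.3²) ≈ 2.7 units.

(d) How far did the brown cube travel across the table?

1.4

From (4.9, 5.3) to (4.3, 4.0), the brown cube covered √(0.6² + 1.3²) ≈ 1.4 units.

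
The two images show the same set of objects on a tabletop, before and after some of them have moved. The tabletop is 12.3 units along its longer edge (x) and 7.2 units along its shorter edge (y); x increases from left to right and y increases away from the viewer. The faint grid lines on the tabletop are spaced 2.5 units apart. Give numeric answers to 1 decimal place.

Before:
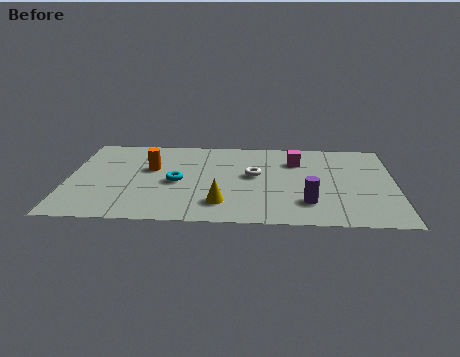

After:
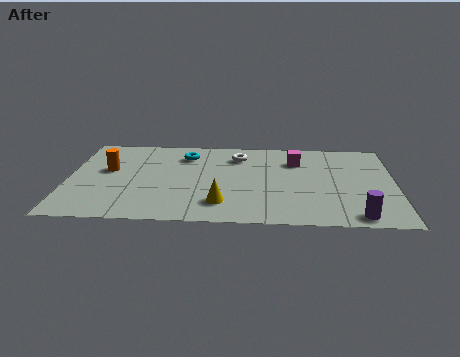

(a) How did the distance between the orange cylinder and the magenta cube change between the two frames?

+1.6

Before: roughly 5.6 units apart; after: 7.2. That's 1.6 units further apart.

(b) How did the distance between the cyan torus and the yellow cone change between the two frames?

+1.8

They were about 2.4 units apart before and 4.2 after — 1.8 units further apart.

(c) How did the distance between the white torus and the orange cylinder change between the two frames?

+1.2

They were about 3.9 units apart before and 5.1 after — 1.2 units further apart.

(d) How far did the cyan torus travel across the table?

2.3

The cyan torus was near (4.1, 3.3) before and (4.4, 5.6) after, so it travelled √(0.3² + 2.3²) ≈ 2.3 units.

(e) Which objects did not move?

the magenta cube and the yellow cone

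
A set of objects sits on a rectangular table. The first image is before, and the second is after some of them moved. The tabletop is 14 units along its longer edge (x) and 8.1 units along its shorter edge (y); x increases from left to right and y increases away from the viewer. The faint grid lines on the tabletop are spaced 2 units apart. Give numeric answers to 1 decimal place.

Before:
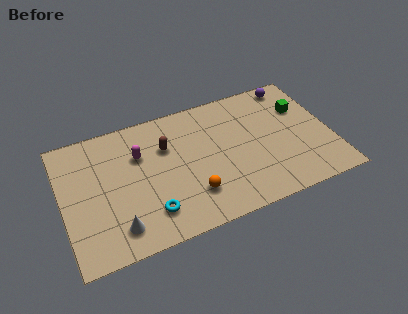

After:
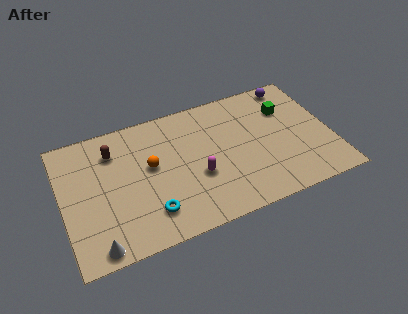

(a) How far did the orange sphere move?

3.1

The orange sphere moved from about (6.5, 2.1) to (4.6, 4.6), a distance of √(1.9² + 2.5²) ≈ 3.1.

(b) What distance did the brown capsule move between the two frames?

2.8

The brown capsule moved from about (5.5, 5.5) to (2.8, 6.2), a distance of √(2.7² + 0.7²) ≈ 2.8.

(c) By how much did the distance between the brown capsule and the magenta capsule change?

+3.7

They were about 1.4 units apart before and 5.1 after — 3.7 units further apart.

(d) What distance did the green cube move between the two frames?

0.8

The green cube moved from about (12.7, 5.5) to (11.9, 5.7), a distance of √(0.8² + 0.2²) ≈ 0.8.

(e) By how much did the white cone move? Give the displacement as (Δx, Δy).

(-1.1, -0.7)

From the two frames, the white cone sits at roughly (2.6, 1.5) before and (1.5, 0.8) after.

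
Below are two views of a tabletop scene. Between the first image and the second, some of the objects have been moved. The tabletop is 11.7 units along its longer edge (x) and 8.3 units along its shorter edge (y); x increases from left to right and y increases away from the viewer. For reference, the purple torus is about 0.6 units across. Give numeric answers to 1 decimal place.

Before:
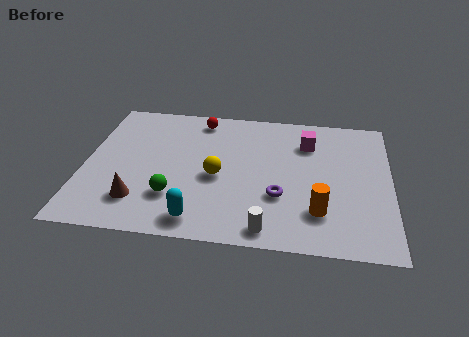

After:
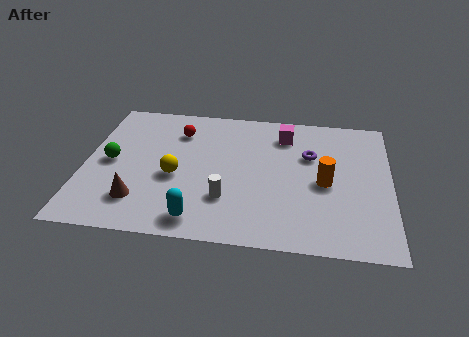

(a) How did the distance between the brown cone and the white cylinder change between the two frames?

-1.7

The distance was about 5.0 in the first image and 3.3 in the second, so they moved 1.7 units closer together.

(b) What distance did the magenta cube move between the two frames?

1.0

The magenta cube was near (8.5, 6.2) before and (7.6, 6.6) after, so it travelled √(0.9² + 0.4²) ≈ 1.0 units.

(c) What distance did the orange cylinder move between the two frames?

1.7

The orange cylinder moved from about (9.0, 2.1) to (9.2, 3.8), a distance of √(0.2² + 1.7²) ≈ 1.7.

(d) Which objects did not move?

the cyan capsule and the brown cone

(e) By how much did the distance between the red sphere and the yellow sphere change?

-0.8

They were about 3.6 units apart before and 2.8 after — 0.8 units closer together.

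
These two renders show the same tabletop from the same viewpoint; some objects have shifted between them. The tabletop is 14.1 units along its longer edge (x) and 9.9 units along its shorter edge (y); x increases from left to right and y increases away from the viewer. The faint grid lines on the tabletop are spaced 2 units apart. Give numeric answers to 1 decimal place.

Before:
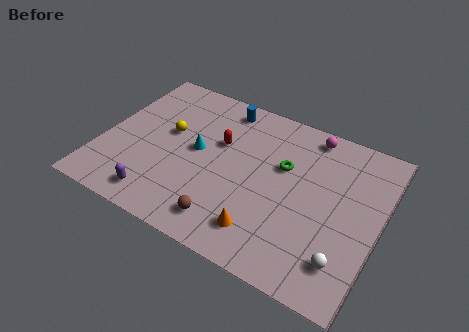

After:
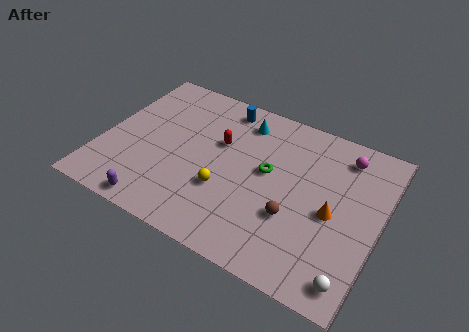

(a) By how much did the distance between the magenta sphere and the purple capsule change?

+1.2

Before: roughly 10.0 units apart; after: 11.2. That's 1.2 units further apart.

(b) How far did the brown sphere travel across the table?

3.6

From (6.9, 1.6) to (10.0, 3.4), the brown sphere covered √(3.1² + 1.8²) ≈ 3.6 units.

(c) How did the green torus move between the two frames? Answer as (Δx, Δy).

(-0.7, -0.7)

From the two frames, the green torus sits at roughly (9.1, 6.2) before and (8.4, 5.5) after.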